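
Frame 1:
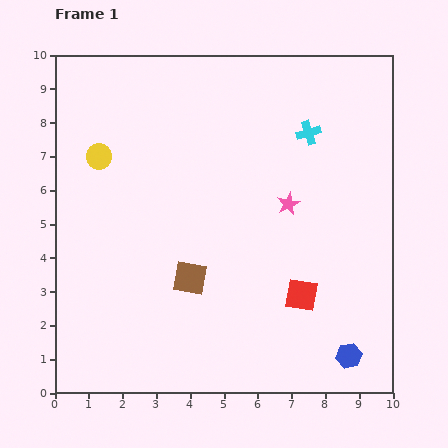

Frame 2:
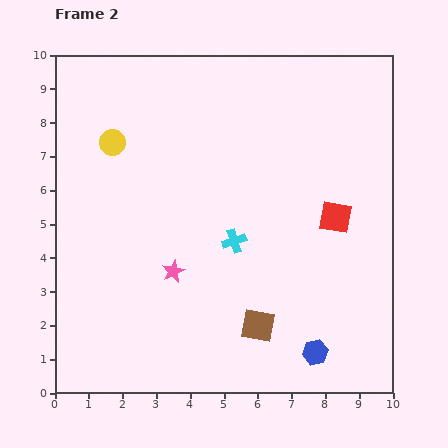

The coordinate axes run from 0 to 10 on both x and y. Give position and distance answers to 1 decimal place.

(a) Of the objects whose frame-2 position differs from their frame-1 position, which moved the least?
the yellow circle

(moved 0.6)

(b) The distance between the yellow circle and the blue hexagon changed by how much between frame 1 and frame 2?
-0.9

Distance in frame 1: 9.5. Distance in frame 2: 8.6.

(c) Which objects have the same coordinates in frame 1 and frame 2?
none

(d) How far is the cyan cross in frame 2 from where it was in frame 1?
3.9

The cyan cross moved from (7.5, 7.7) to (5.3, 4.5), a distance of √(2.2² + 3.2²) ≈ 3.9.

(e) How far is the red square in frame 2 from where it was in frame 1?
2.5

The red square moved from (7.3, 2.9) to (8.3, 5.2), a distance of √(1.0² + 2.3²) ≈ 2.5.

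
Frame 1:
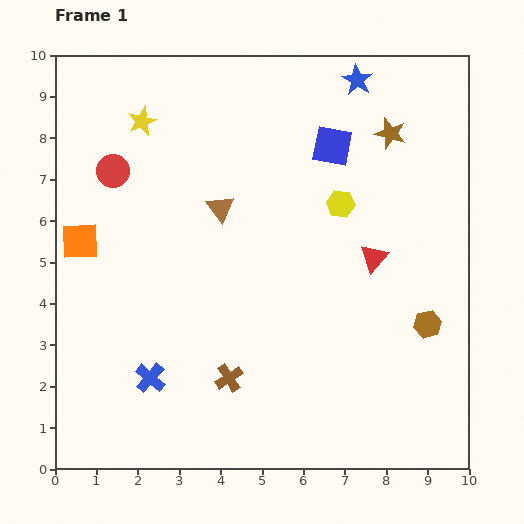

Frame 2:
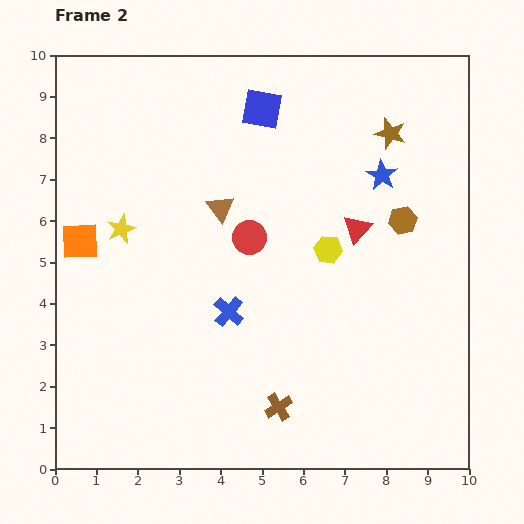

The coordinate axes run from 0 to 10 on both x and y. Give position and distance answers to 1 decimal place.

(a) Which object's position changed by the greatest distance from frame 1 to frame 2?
the red circle

(moved 3.7; next 2.6)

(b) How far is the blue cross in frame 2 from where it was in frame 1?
2.5

The blue cross moved from (2.3, 2.2) to (4.2, 3.8), a distance of √(1.9² + 1.6²) ≈ 2.5.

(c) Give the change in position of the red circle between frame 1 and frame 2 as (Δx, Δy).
(3.3, -1.6)

The red circle was at (1.4, 7.2) in frame 1 and (4.7, 5.6) in frame 2.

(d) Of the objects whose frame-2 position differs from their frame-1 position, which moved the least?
the red triangle

(moved 0.8)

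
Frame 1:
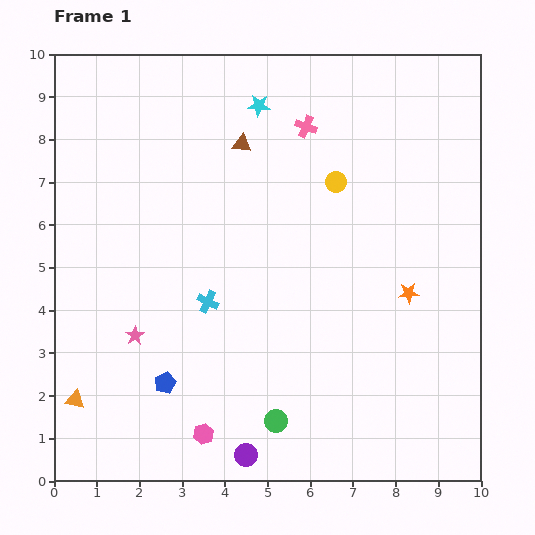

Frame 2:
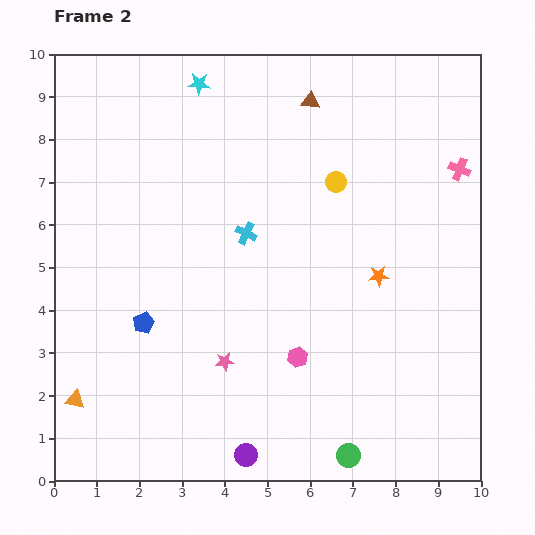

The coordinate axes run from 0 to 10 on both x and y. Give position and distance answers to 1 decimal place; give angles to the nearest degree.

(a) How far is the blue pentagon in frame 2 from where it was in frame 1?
1.5

The blue pentagon moved from (2.6, 2.3) to (2.1, 3.7), a distance of √(0.5² + 1.4²) ≈ 1.5.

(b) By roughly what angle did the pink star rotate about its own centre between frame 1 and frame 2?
27° clockwise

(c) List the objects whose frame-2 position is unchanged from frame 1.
the yellow circle, the orange triangle, the purple circle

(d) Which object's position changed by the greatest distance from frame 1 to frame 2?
the pink cross

(moved 3.7; next 2.8)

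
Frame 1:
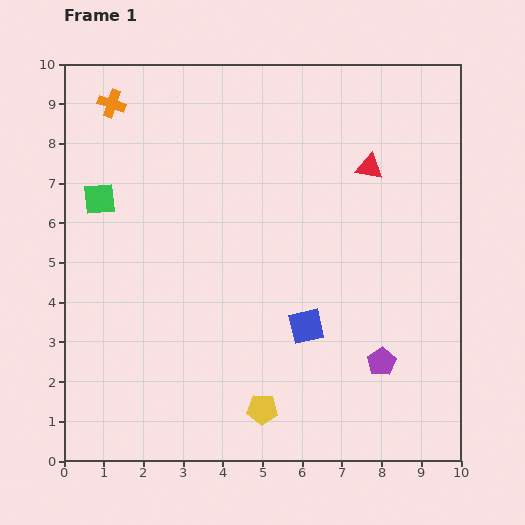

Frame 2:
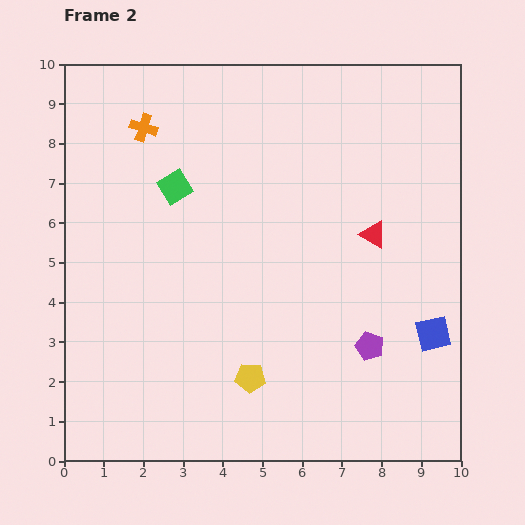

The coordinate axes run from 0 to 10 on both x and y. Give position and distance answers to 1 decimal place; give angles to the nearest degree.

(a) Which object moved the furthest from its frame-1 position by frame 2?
the blue square

(moved 3.2; next 1.9)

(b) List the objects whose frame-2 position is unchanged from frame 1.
none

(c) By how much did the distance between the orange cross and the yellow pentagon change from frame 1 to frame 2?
-1.7

Distance in frame 1: 8.6. Distance in frame 2: 6.9.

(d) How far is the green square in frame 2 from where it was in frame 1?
1.9

The green square moved from (0.9, 6.6) to (2.8, 6.9), a distance of √(1.9² + 0.3²) ≈ 1.9.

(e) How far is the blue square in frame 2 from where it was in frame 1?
3.2

The blue square moved from (6.1, 3.4) to (9.3, 3.2), a distance of √(3.2² + 0.2²) ≈ 3.2.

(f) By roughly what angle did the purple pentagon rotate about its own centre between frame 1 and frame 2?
20° counter-clockwise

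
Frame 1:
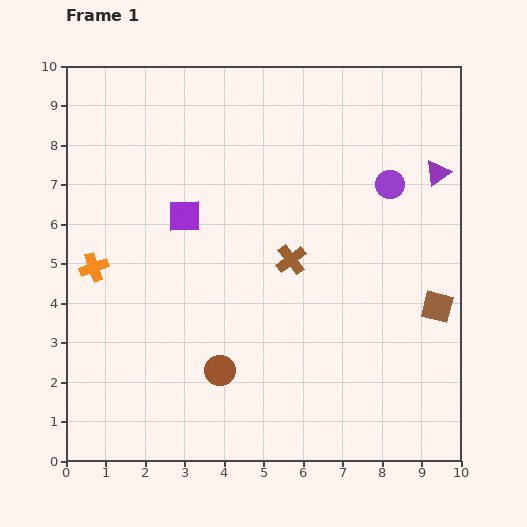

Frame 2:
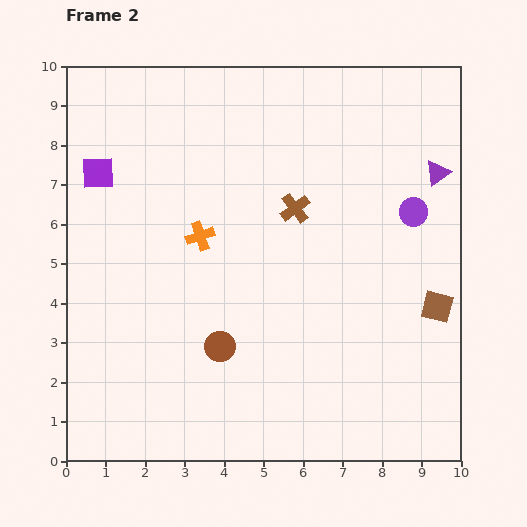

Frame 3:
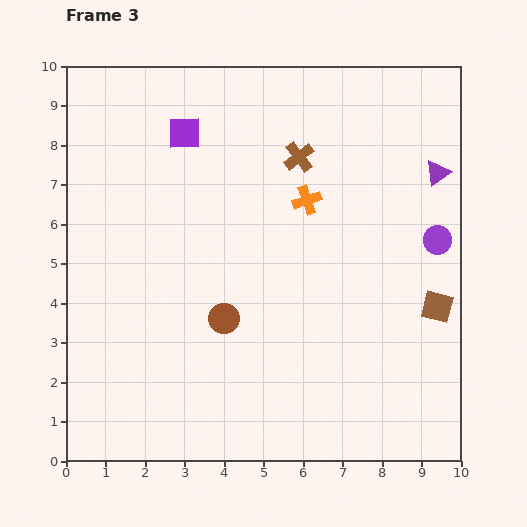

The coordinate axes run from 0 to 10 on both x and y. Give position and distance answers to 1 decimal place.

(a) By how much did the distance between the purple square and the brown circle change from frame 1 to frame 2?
+1.4

Distance in frame 1: 4.0. Distance in frame 2: 5.4.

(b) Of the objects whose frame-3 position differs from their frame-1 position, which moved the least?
the brown circle

(moved 1.3)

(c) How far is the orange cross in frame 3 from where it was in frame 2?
2.8

The orange cross moved from (3.4, 5.7) to (6.1, 6.6), a distance of √(2.7² + 0.9²) ≈ 2.8.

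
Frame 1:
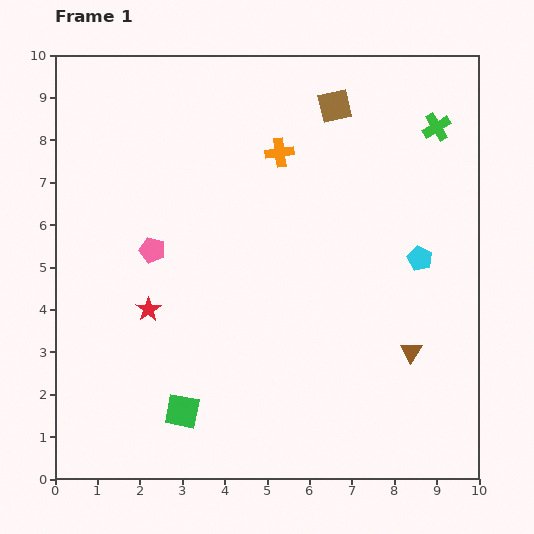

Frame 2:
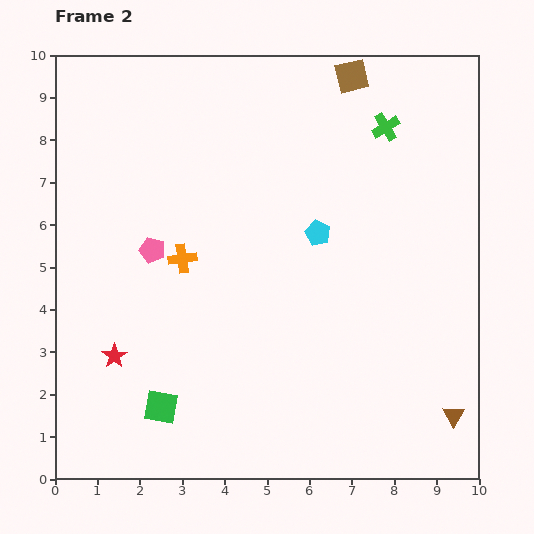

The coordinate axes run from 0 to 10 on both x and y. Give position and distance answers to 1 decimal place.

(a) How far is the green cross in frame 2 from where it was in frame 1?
1.2

The green cross moved from (9.0, 8.3) to (7.8, 8.3), a distance of √(1.2² + 0.0²) ≈ 1.2.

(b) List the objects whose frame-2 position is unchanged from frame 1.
the pink pentagon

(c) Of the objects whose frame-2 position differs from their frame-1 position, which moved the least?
the green square

(moved 0.5)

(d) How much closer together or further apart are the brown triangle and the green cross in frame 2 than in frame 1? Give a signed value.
+1.7

Distance in frame 1: 5.3. Distance in frame 2: 7.0.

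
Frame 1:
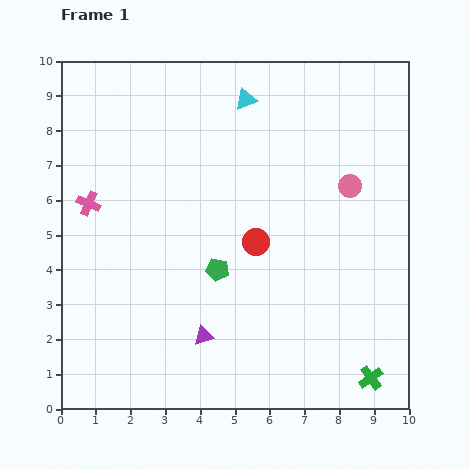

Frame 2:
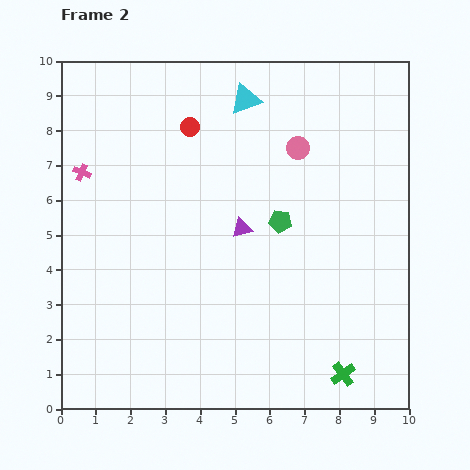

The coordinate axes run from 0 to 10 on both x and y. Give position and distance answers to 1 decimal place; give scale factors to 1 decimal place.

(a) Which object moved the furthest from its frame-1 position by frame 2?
the red circle

(moved 3.8; next 3.3)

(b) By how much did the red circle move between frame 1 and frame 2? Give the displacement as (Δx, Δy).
(-1.9, 3.3)

The red circle was at (5.6, 4.8) in frame 1 and (3.7, 8.1) in frame 2.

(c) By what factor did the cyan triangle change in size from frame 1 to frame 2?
1.4×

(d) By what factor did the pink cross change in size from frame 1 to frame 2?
0.7×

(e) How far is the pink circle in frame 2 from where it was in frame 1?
1.9

The pink circle moved from (8.3, 6.4) to (6.8, 7.5), a distance of √(1.5² + 1.1²) ≈ 1.9.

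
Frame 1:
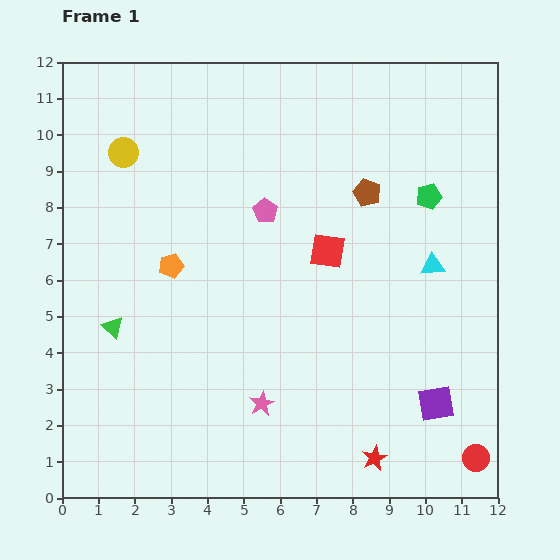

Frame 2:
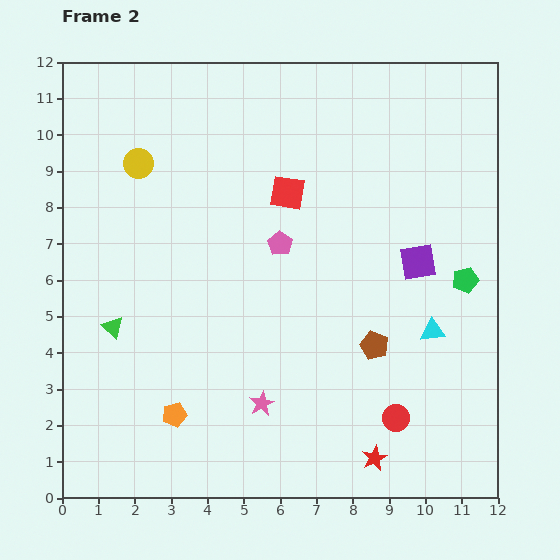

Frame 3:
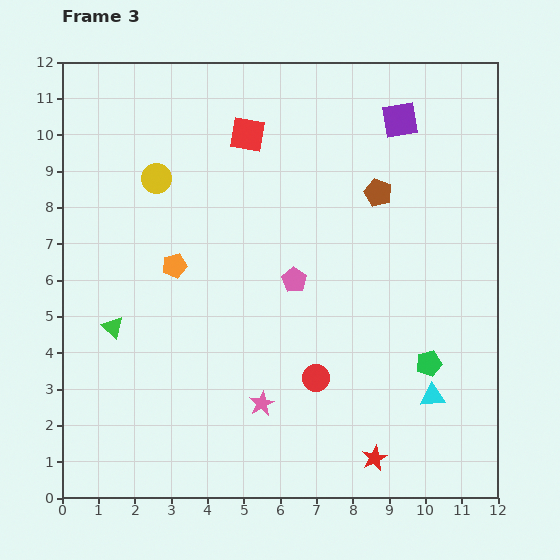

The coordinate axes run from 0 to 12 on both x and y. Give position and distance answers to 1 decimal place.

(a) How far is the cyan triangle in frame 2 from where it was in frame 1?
1.8

The cyan triangle moved from (10.2, 6.4) to (10.2, 4.6), a distance of √(0.0² + 1.8²) ≈ 1.8.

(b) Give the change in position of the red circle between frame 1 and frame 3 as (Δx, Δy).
(-4.4, 2.2)

The red circle was at (11.4, 1.1) in frame 1 and (7.0, 3.3) in frame 3.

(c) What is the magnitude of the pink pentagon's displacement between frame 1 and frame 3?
2.1

The pink pentagon moved from (5.6, 7.9) to (6.4, 6.0), a distance of √(0.8² + 1.9²) ≈ 2.1.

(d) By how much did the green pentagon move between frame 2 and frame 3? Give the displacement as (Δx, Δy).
(-1.0, -2.3)

The green pentagon was at (11.1, 6.0) in frame 2 and (10.1, 3.7) in frame 3.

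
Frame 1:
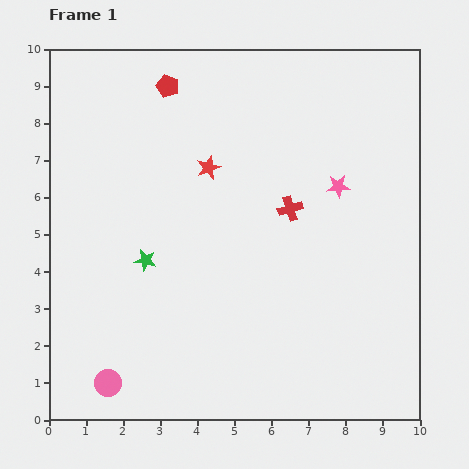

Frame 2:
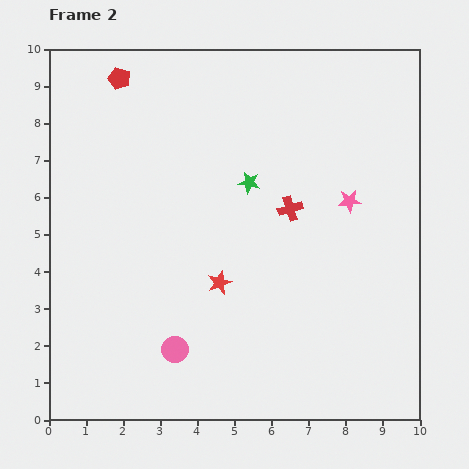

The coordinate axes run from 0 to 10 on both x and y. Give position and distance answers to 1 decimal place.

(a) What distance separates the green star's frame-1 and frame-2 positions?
3.5

The green star moved from (2.6, 4.3) to (5.4, 6.4), a distance of √(2.8² + 2.1²) ≈ 3.5.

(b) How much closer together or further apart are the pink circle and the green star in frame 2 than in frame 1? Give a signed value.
+1.5

Distance in frame 1: 3.4. Distance in frame 2: 4.9.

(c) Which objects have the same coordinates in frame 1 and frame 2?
the red cross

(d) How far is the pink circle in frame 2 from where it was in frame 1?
2.0

The pink circle moved from (1.6, 1.0) to (3.4, 1.9), a distance of √(1.8² + 0.9²) ≈ 2.0.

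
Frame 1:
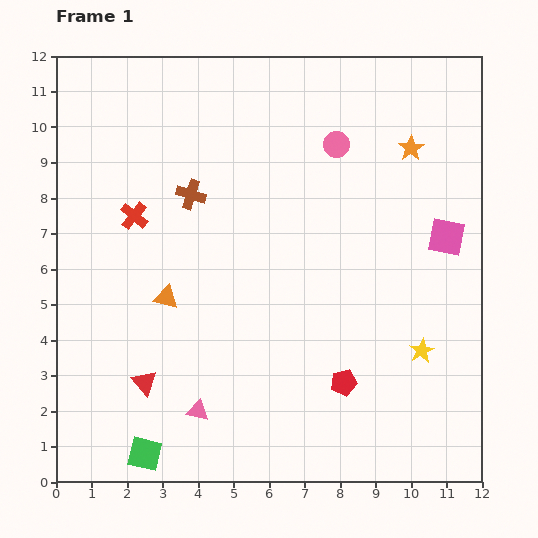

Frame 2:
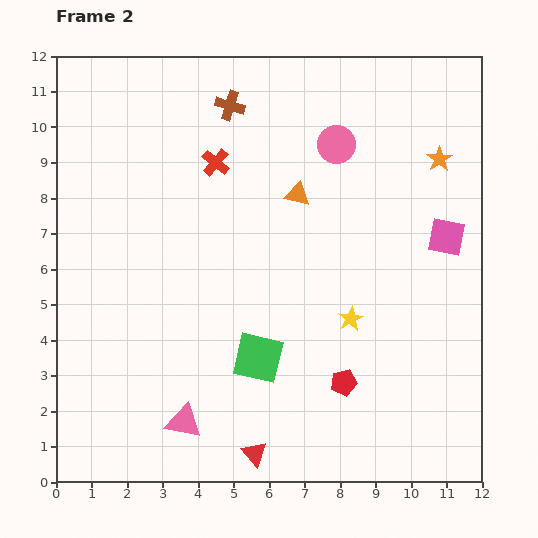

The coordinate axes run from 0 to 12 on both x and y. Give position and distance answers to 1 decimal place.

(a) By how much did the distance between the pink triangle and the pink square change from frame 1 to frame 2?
+0.5

Distance in frame 1: 8.5. Distance in frame 2: 9.0.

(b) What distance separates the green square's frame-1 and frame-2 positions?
4.2

The green square moved from (2.5, 0.8) to (5.7, 3.5), a distance of √(3.2² + 2.7²) ≈ 4.2.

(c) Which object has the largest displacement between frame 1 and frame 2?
the orange triangle

(moved 4.7; next 4.2)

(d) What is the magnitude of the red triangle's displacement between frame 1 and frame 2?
3.7

The red triangle moved from (2.5, 2.8) to (5.6, 0.8), a distance of √(3.1² + 2.0²) ≈ 3.7.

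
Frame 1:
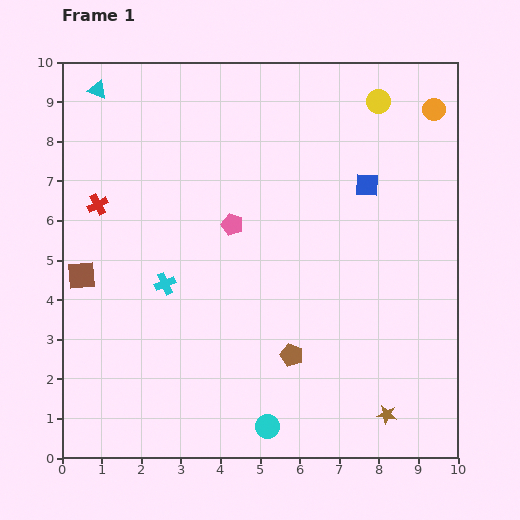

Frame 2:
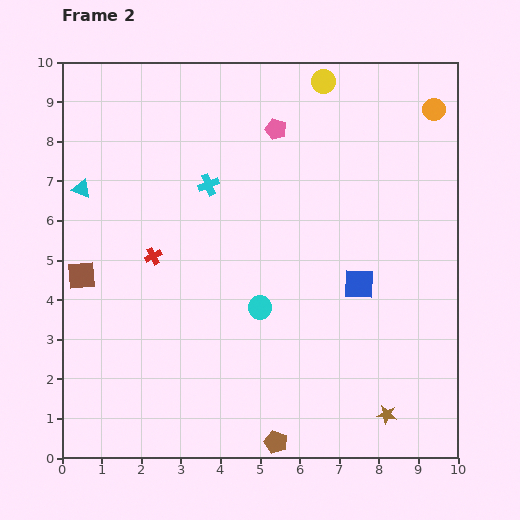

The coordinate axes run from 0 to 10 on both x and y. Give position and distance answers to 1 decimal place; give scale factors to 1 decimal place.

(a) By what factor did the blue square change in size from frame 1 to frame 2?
1.3×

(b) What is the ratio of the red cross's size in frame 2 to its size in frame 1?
0.8×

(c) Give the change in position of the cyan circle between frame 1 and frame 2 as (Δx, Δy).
(-0.2, 3.0)

The cyan circle was at (5.2, 0.8) in frame 1 and (5.0, 3.8) in frame 2.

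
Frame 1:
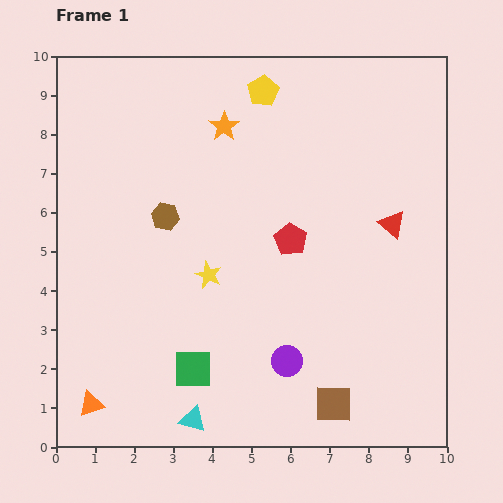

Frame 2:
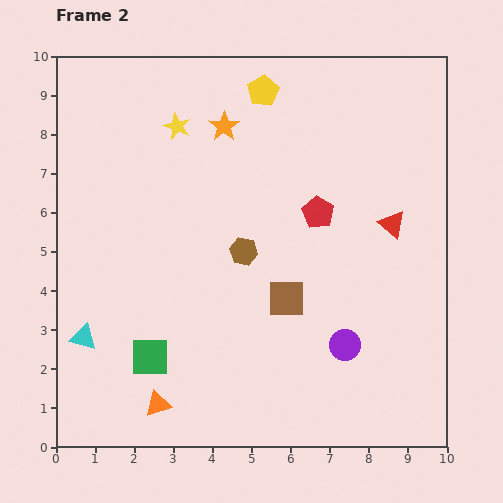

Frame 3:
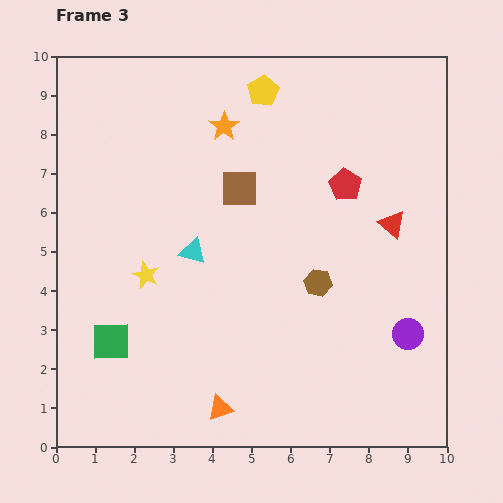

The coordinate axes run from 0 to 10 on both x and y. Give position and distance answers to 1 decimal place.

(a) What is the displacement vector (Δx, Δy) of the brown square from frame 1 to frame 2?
(-1.2, 2.7)

The brown square was at (7.1, 1.1) in frame 1 and (5.9, 3.8) in frame 2.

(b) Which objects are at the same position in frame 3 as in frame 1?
the red triangle, the yellow pentagon, the orange star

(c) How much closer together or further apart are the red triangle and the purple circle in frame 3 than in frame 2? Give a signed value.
-0.5

Distance in frame 2: 3.3. Distance in frame 3: 2.8.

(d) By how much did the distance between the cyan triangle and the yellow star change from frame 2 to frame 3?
-4.6

Distance in frame 2: 5.9. Distance in frame 3: 1.3.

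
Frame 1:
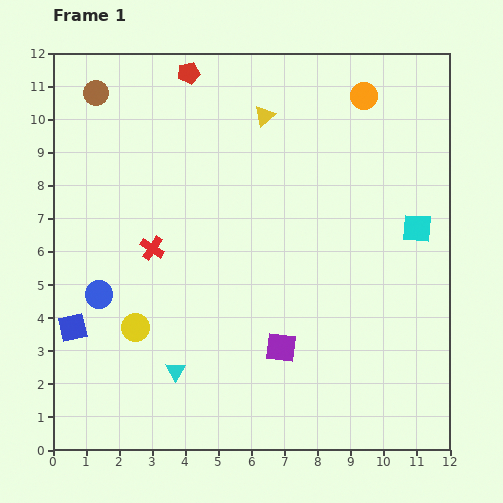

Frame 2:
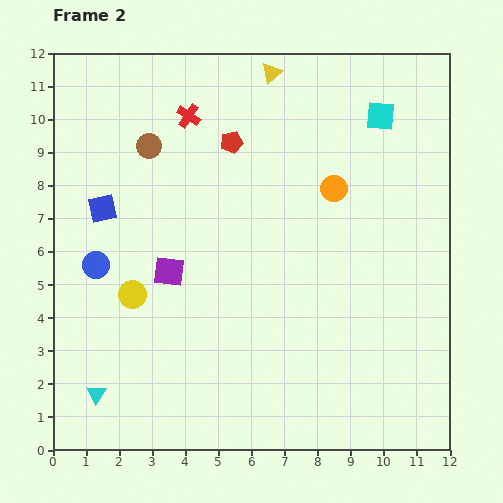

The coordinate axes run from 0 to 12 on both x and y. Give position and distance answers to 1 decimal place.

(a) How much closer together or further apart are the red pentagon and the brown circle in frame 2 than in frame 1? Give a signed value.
-0.4

Distance in frame 1: 2.9. Distance in frame 2: 2.5.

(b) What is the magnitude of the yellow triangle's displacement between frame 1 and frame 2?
1.3

The yellow triangle moved from (6.4, 10.1) to (6.6, 11.4), a distance of √(0.2² + 1.3²) ≈ 1.3.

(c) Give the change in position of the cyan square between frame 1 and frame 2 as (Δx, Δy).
(-1.1, 3.4)

The cyan square was at (11.0, 6.7) in frame 1 and (9.9, 10.1) in frame 2.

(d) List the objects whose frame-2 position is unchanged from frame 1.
none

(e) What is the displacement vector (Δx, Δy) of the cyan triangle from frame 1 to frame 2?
(-2.4, -0.7)

The cyan triangle was at (3.7, 2.4) in frame 1 and (1.3, 1.7) in frame 2.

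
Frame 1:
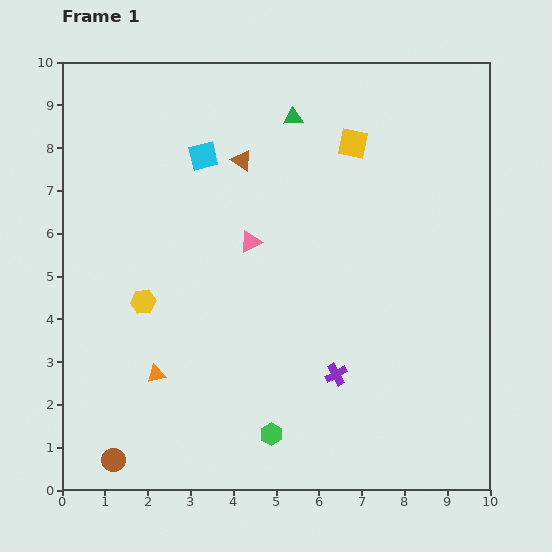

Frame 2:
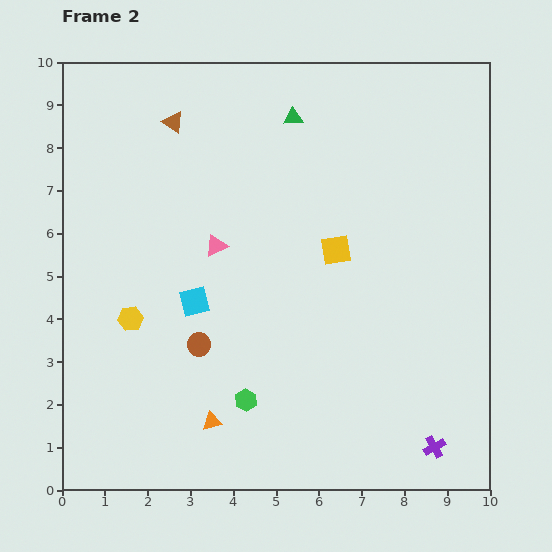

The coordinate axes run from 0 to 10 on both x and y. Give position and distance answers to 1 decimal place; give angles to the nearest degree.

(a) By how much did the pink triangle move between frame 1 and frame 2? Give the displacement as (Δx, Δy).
(-0.8, -0.1)

The pink triangle was at (4.4, 5.8) in frame 1 and (3.6, 5.7) in frame 2.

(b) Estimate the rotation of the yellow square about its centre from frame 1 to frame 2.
20° counter-clockwise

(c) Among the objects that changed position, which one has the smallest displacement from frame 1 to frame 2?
the yellow hexagon

(moved 0.5)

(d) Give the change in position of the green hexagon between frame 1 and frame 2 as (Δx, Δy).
(-0.6, 0.8)

The green hexagon was at (4.9, 1.3) in frame 1 and (4.3, 2.1) in frame 2.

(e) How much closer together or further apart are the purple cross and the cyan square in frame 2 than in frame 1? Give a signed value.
+0.6

Distance in frame 1: 6.0. Distance in frame 2: 6.6.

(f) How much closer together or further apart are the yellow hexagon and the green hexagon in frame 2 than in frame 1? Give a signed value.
-1.0

Distance in frame 1: 4.3. Distance in frame 2: 3.3.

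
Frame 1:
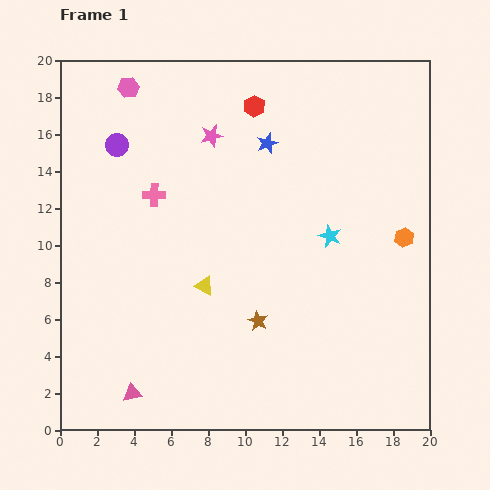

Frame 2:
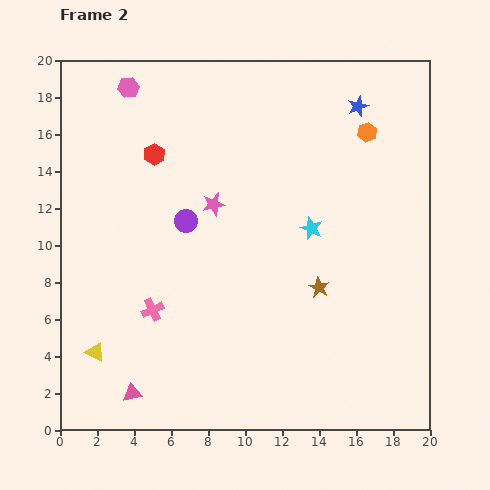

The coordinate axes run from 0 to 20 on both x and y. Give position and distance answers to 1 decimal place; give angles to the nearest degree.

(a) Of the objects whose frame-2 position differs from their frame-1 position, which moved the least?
the cyan star

(moved 1.1)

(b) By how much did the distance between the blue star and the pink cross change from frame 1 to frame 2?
+8.9

Distance in frame 1: 6.7. Distance in frame 2: 15.6.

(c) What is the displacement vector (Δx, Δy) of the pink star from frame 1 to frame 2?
(0.1, -3.7)

The pink star was at (8.2, 15.9) in frame 1 and (8.3, 12.2) in frame 2.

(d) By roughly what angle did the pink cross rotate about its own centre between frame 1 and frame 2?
26° counter-clockwise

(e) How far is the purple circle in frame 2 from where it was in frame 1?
5.5

The purple circle moved from (3.1, 15.4) to (6.8, 11.3), a distance of √(3.7² + 4.1²) ≈ 5.5.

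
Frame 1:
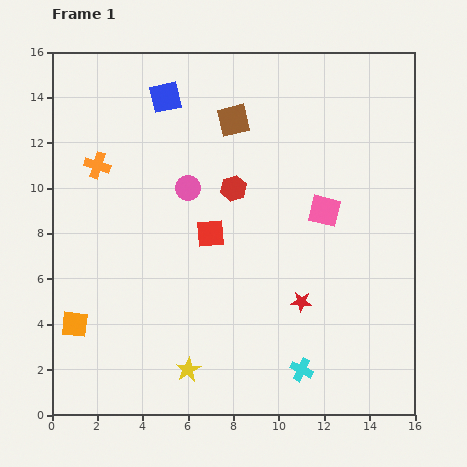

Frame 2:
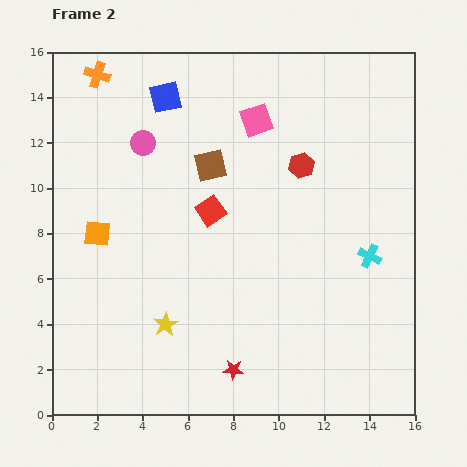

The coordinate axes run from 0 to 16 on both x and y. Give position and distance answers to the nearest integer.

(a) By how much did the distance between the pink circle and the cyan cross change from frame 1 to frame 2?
+2

Distance in frame 1: 9. Distance in frame 2: 11.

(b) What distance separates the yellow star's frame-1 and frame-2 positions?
2

The yellow star moved from (6, 2) to (5, 4), a distance of √(1² + 2²) ≈ 2.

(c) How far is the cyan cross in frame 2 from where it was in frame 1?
6

The cyan cross moved from (11, 2) to (14, 7), a distance of √(3² + 5²) ≈ 6.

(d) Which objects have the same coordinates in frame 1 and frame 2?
the blue square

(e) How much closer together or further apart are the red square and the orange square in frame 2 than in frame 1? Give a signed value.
-2

Distance in frame 1: 7. Distance in frame 2: 5.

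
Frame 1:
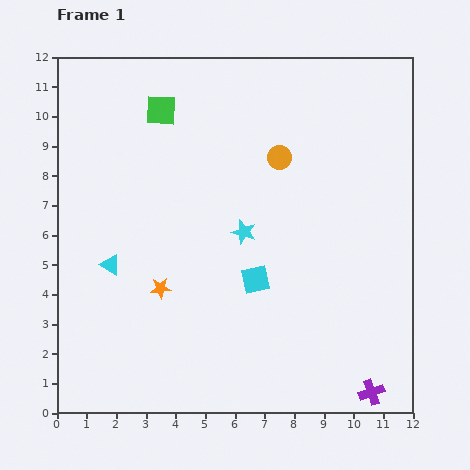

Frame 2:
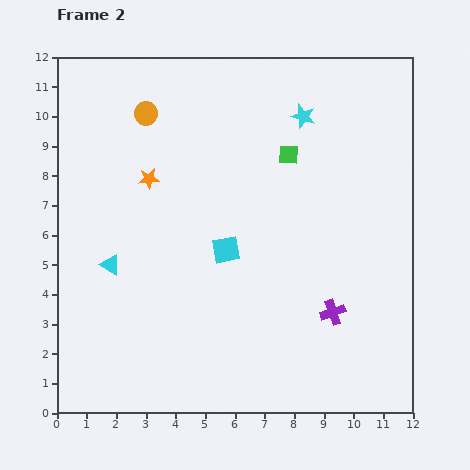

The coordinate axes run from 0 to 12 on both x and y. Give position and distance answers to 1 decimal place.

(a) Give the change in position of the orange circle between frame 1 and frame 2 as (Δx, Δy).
(-4.5, 1.5)

The orange circle was at (7.5, 8.6) in frame 1 and (3.0, 10.1) in frame 2.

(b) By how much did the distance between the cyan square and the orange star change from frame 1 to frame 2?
+0.3

Distance in frame 1: 3.2. Distance in frame 2: 3.5.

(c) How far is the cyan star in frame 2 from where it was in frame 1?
4.4

The cyan star moved from (6.3, 6.1) to (8.3, 10.0), a distance of √(2.0² + 3.9²) ≈ 4.4.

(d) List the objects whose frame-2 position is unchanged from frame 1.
the cyan triangle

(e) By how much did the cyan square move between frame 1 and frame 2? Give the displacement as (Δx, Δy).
(-1.0, 1.0)

The cyan square was at (6.7, 4.5) in frame 1 and (5.7, 5.5) in frame 2.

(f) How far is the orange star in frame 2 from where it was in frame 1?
3.7

The orange star moved from (3.5, 4.2) to (3.1, 7.9), a distance of √(0.4² + 3.7²) ≈ 3.7.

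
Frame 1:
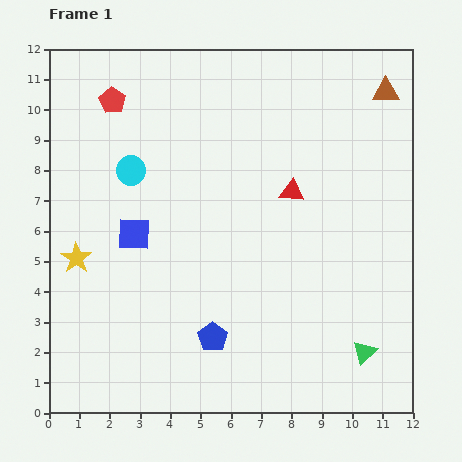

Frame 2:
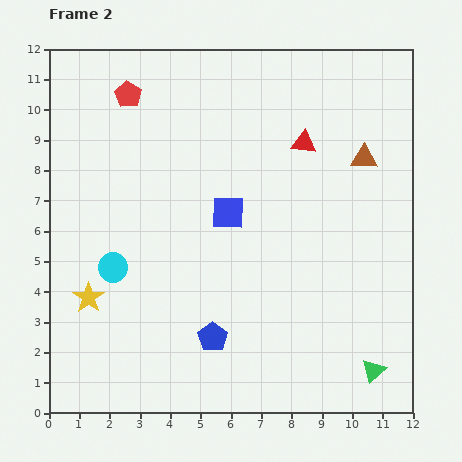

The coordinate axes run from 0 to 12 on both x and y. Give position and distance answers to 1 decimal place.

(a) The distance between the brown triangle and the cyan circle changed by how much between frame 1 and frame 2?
+0.2

Distance in frame 1: 8.8. Distance in frame 2: 9.0.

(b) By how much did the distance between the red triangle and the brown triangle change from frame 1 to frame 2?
-2.4

Distance in frame 1: 4.5. Distance in frame 2: 2.1.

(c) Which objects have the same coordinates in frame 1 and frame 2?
the blue pentagon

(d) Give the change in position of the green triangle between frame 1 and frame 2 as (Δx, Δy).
(0.3, -0.6)

The green triangle was at (10.4, 2.0) in frame 1 and (10.7, 1.4) in frame 2.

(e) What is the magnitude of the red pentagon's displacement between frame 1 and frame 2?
0.5

The red pentagon moved from (2.1, 10.3) to (2.6, 10.5), a distance of √(0.5² + 0.2²) ≈ 0.5.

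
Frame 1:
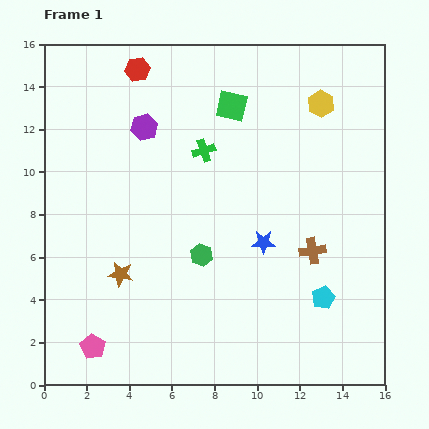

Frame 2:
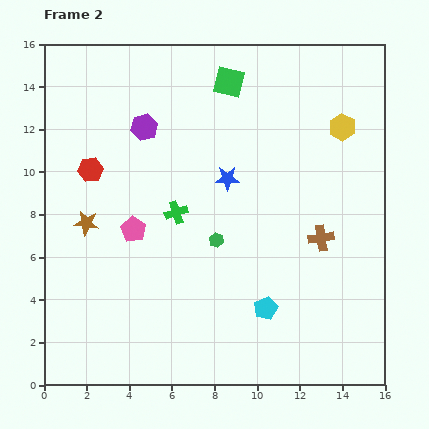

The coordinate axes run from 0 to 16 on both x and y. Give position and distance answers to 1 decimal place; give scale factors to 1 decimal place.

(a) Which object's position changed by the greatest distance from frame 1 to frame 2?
the pink pentagon

(moved 5.8; next 5.2)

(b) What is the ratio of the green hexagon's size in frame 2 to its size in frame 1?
0.6×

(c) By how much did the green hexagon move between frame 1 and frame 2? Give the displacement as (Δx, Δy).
(0.7, 0.7)

The green hexagon was at (7.4, 6.1) in frame 1 and (8.1, 6.8) in frame 2.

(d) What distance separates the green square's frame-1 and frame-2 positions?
1.1

The green square moved from (8.8, 13.1) to (8.7, 14.2), a distance of √(0.1² + 1.1²) ≈ 1.1.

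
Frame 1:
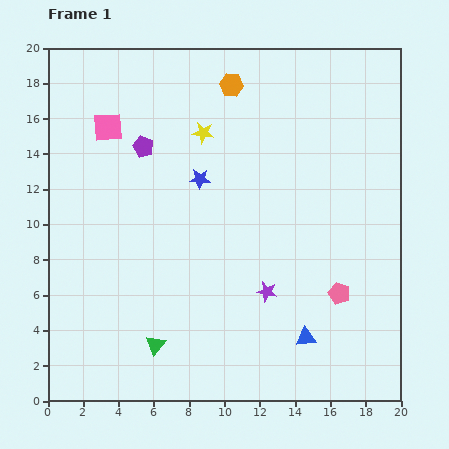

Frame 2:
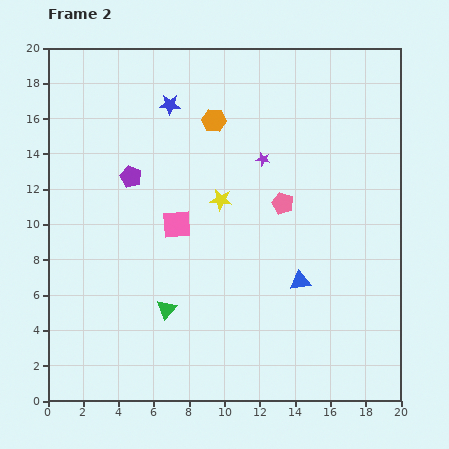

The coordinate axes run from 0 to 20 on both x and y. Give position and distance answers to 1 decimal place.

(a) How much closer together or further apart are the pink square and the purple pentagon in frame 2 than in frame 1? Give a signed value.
+1.4

Distance in frame 1: 2.3. Distance in frame 2: 3.7.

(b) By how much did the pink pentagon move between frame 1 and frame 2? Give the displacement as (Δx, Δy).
(-3.2, 5.1)

The pink pentagon was at (16.5, 6.1) in frame 1 and (13.3, 11.2) in frame 2.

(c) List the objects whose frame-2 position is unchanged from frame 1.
none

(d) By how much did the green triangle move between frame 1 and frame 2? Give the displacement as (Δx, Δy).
(0.6, 2.0)

The green triangle was at (6.1, 3.2) in frame 1 and (6.7, 5.2) in frame 2.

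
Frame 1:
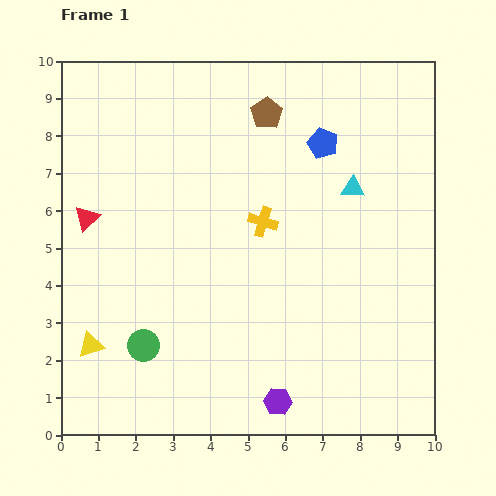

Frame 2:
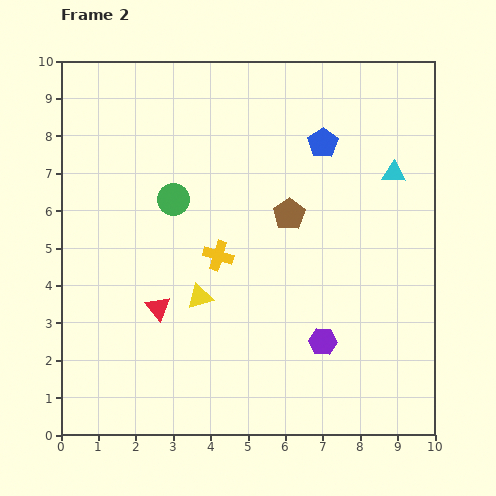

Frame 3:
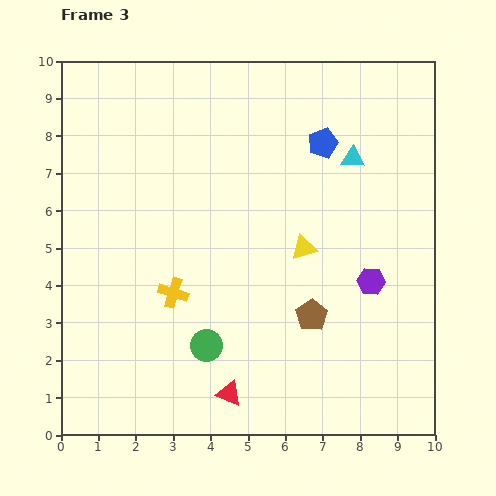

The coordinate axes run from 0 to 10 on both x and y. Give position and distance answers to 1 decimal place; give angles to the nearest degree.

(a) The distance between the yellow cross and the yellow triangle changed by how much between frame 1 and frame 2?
-4.5

Distance in frame 1: 5.7. Distance in frame 2: 1.2.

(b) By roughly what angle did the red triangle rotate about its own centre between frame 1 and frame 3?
55° counter-clockwise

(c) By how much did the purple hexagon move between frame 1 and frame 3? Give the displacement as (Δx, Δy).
(2.5, 3.2)

The purple hexagon was at (5.8, 0.9) in frame 1 and (8.3, 4.1) in frame 3.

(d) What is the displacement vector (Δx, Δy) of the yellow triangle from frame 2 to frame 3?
(2.8, 1.3)

The yellow triangle was at (3.7, 3.7) in frame 2 and (6.5, 5.0) in frame 3.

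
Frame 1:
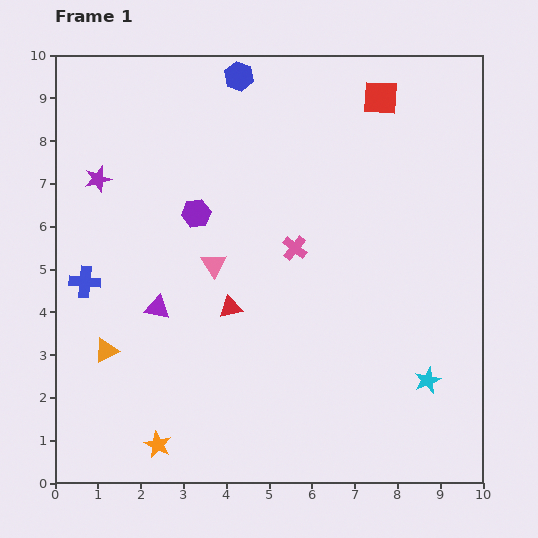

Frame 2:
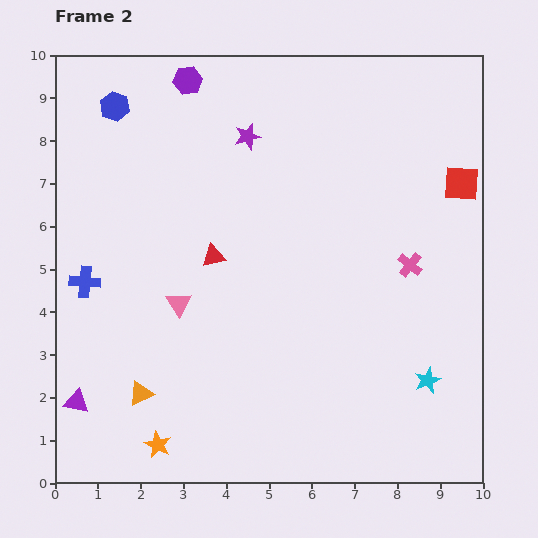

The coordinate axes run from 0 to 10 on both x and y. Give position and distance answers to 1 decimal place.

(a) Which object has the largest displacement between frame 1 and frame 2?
the purple star

(moved 3.6; next 3.1)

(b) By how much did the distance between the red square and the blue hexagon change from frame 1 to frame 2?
+5.0

Distance in frame 1: 3.3. Distance in frame 2: 8.3.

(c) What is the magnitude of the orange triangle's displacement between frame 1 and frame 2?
1.3

The orange triangle moved from (1.2, 3.1) to (2.0, 2.1), a distance of √(0.8² + 1.0²) ≈ 1.3.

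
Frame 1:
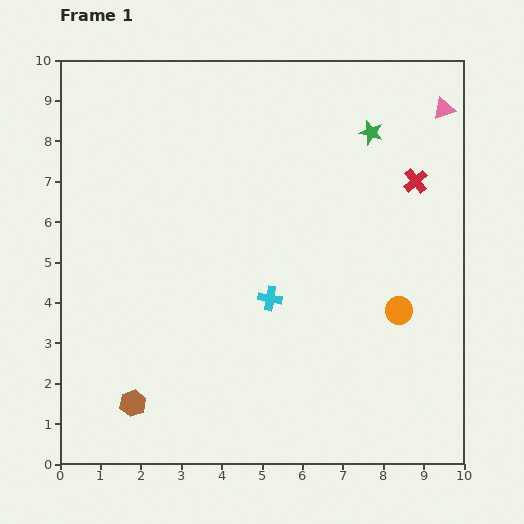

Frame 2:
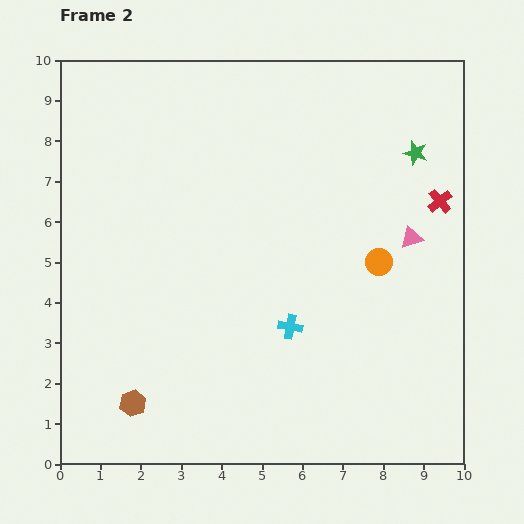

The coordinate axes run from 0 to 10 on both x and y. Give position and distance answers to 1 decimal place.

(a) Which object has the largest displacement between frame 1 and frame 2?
the pink triangle

(moved 3.3; next 1.3)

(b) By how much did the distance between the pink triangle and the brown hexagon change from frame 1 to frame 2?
-2.6

Distance in frame 1: 10.6. Distance in frame 2: 8.0.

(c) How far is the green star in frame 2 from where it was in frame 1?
1.2

The green star moved from (7.7, 8.2) to (8.8, 7.7), a distance of √(1.1² + 0.5²) ≈ 1.2.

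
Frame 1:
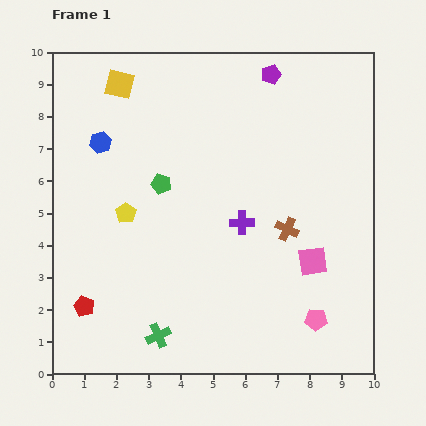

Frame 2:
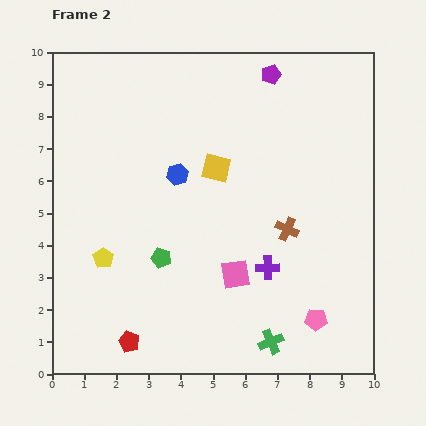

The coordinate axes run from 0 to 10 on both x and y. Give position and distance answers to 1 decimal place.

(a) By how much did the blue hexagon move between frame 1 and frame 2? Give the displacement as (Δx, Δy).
(2.4, -1.0)

The blue hexagon was at (1.5, 7.2) in frame 1 and (3.9, 6.2) in frame 2.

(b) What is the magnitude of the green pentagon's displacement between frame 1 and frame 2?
2.3

The green pentagon moved from (3.4, 5.9) to (3.4, 3.6), a distance of √(0.0² + 2.3²) ≈ 2.3.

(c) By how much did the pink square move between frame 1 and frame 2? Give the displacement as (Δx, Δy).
(-2.4, -0.4)

The pink square was at (8.1, 3.5) in frame 1 and (5.7, 3.1) in frame 2.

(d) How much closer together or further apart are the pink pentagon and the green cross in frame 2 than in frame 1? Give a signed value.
-3.3

Distance in frame 1: 4.9. Distance in frame 2: 1.6.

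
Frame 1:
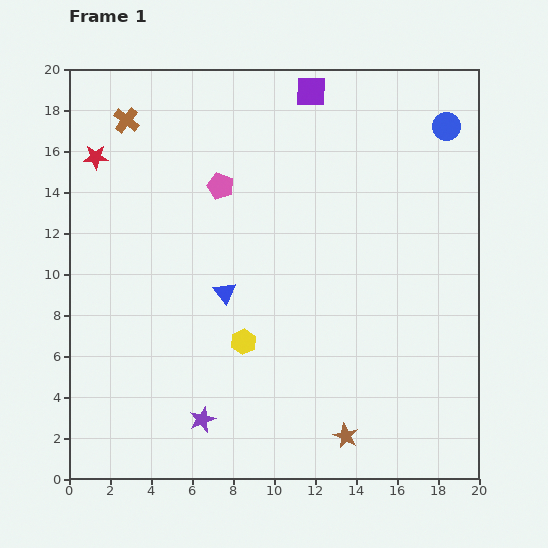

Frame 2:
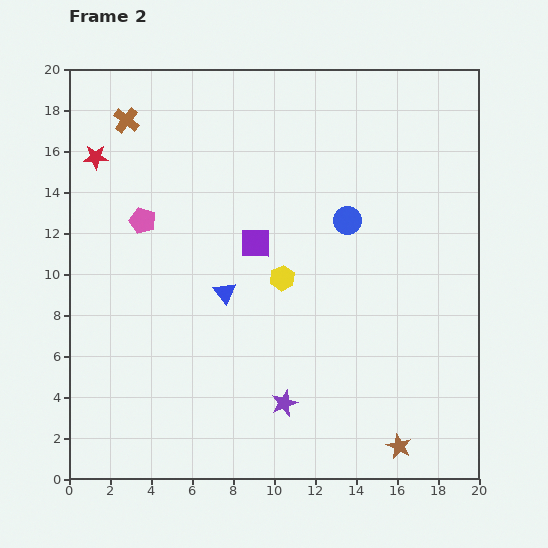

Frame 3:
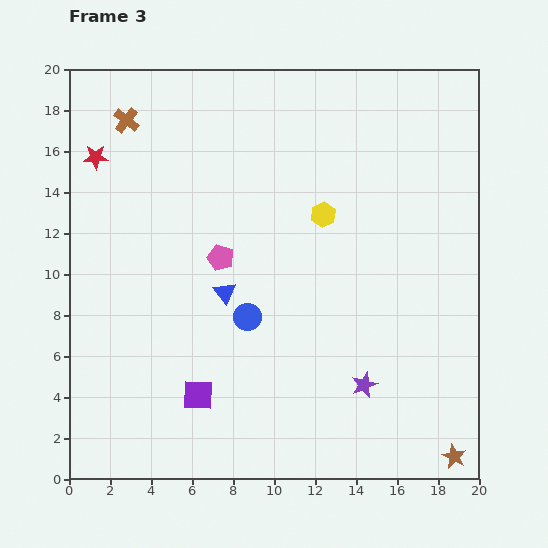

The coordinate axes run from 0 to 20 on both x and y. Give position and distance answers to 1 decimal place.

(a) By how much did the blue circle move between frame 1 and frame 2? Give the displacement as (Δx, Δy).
(-4.8, -4.6)

The blue circle was at (18.4, 17.2) in frame 1 and (13.6, 12.6) in frame 2.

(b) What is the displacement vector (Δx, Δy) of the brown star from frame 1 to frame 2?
(2.6, -0.5)

The brown star was at (13.5, 2.1) in frame 1 and (16.1, 1.6) in frame 2.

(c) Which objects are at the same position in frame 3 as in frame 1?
the red star, the brown cross, the blue triangle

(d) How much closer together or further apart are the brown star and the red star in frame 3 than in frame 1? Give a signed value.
+4.5

Distance in frame 1: 18.3. Distance in frame 3: 22.8.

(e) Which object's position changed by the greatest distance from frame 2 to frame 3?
the purple square

(moved 7.9; next 6.8)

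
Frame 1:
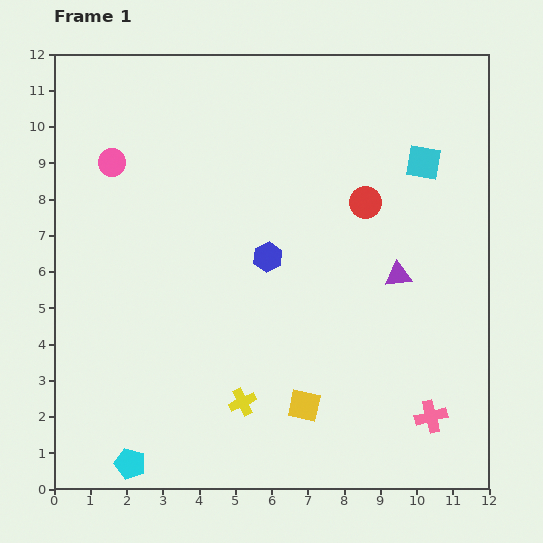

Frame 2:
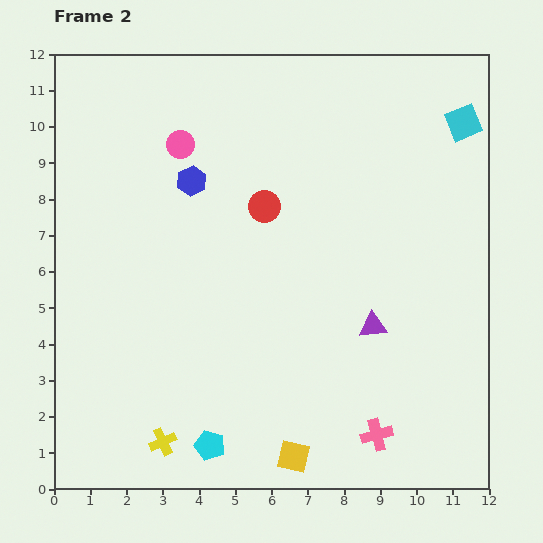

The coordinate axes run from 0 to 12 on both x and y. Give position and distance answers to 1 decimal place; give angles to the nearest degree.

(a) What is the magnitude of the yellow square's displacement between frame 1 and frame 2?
1.4

The yellow square moved from (6.9, 2.3) to (6.6, 0.9), a distance of √(0.3² + 1.4²) ≈ 1.4.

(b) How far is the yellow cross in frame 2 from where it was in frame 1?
2.5

The yellow cross moved from (5.2, 2.4) to (3.0, 1.3), a distance of √(2.2² + 1.1²) ≈ 2.5.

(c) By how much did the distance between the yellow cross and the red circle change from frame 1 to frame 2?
+0.6

Distance in frame 1: 6.5. Distance in frame 2: 7.1.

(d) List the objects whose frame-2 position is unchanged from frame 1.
none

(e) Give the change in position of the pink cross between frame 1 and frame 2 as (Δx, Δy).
(-1.5, -0.5)

The pink cross was at (10.4, 2.0) in frame 1 and (8.9, 1.5) in frame 2.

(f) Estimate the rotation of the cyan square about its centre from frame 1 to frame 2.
32° counter-clockwise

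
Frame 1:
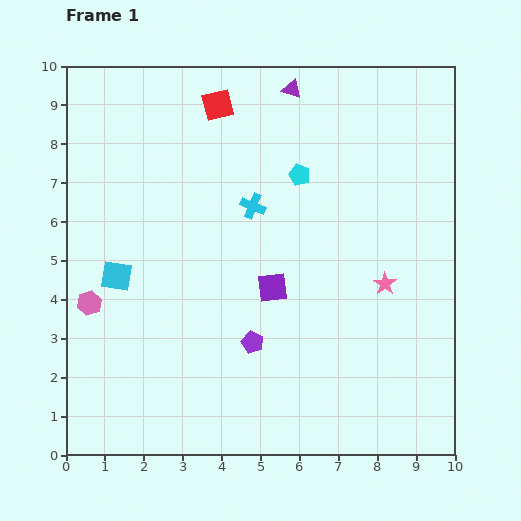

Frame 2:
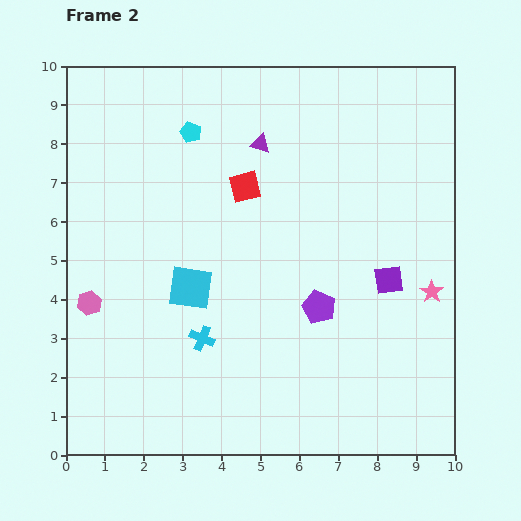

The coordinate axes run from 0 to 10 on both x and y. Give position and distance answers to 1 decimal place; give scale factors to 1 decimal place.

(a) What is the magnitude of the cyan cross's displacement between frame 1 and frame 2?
3.6

The cyan cross moved from (4.8, 6.4) to (3.5, 3.0), a distance of √(1.3² + 3.4²) ≈ 3.6.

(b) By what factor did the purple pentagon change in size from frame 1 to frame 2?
1.5×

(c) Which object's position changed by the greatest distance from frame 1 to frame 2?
the cyan cross

(moved 3.6; next 3.0)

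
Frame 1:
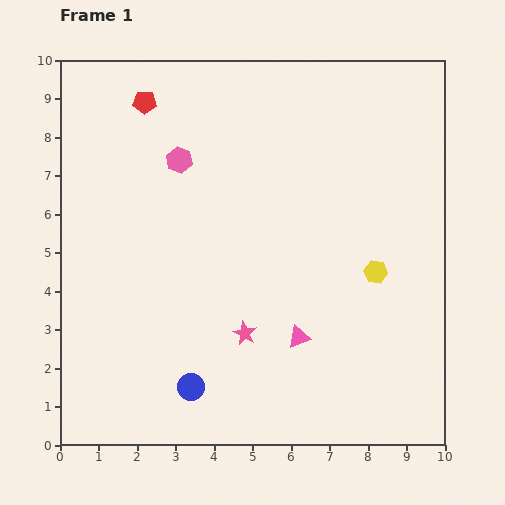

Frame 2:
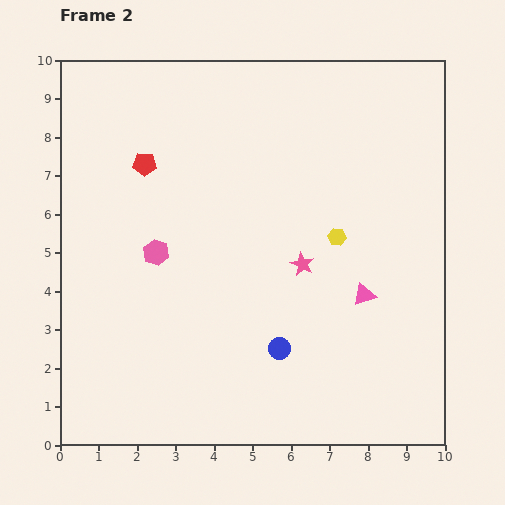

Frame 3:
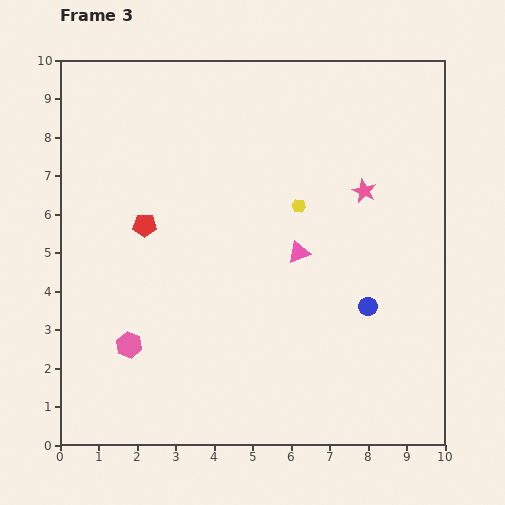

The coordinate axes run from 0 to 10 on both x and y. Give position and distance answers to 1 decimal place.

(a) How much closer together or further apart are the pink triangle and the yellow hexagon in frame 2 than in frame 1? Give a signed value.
-0.9

Distance in frame 1: 2.6. Distance in frame 2: 1.7.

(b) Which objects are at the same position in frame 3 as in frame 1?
none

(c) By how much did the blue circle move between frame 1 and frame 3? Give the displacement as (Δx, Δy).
(4.6, 2.1)

The blue circle was at (3.4, 1.5) in frame 1 and (8.0, 3.6) in frame 3.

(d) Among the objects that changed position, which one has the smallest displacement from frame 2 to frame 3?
the yellow hexagon

(moved 1.3)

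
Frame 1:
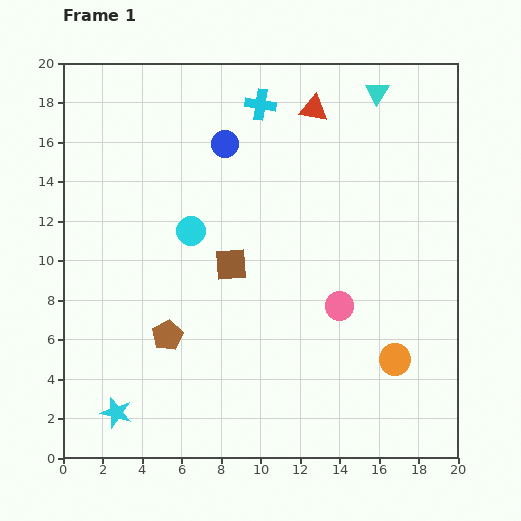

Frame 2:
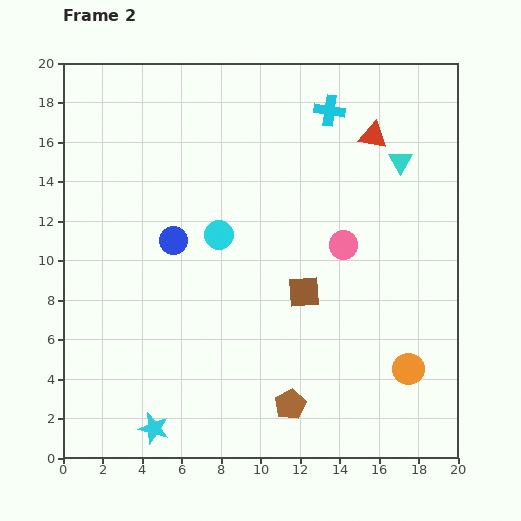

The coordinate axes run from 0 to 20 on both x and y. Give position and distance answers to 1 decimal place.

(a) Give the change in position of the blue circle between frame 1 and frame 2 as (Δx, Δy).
(-2.6, -4.9)

The blue circle was at (8.2, 15.9) in frame 1 and (5.6, 11.0) in frame 2.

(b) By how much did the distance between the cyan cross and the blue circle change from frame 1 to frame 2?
+7.6

Distance in frame 1: 2.7. Distance in frame 2: 10.3.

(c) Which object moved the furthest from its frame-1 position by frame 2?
the brown pentagon

(moved 7.1; next 5.5)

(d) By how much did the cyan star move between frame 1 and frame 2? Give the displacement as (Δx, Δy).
(1.9, -0.8)

The cyan star was at (2.7, 2.3) in frame 1 and (4.6, 1.5) in frame 2.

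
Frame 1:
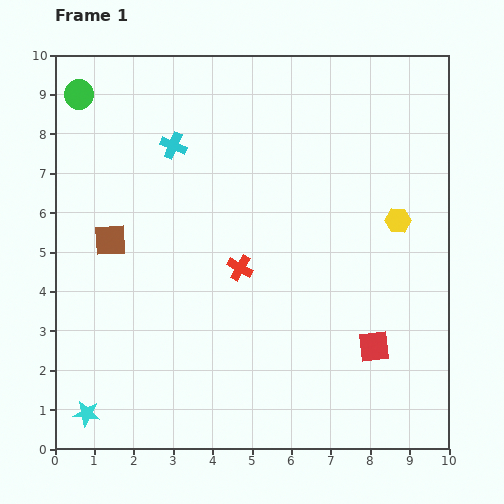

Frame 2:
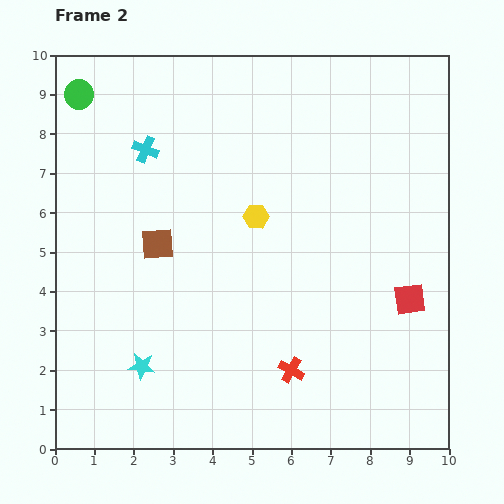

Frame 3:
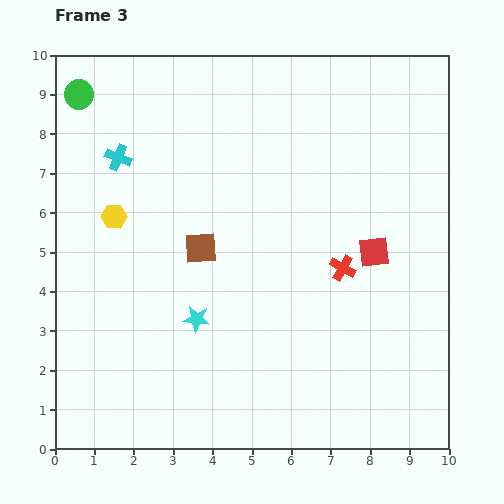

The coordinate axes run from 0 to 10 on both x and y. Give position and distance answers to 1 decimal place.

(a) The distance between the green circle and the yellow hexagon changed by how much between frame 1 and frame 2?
-3.2

Distance in frame 1: 8.7. Distance in frame 2: 5.5.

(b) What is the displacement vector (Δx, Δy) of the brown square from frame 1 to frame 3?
(2.3, -0.2)

The brown square was at (1.4, 5.3) in frame 1 and (3.7, 5.1) in frame 3.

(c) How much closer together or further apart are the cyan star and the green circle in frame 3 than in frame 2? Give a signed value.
-0.7

Distance in frame 2: 7.1. Distance in frame 3: 6.4.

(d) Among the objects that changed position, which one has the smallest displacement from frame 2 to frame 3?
the cyan cross

(moved 0.7)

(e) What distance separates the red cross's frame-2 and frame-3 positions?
2.9

The red cross moved from (6.0, 2.0) to (7.3, 4.6), a distance of √(1.3² + 2.6²) ≈ 2.9.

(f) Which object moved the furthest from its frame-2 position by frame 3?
the yellow hexagon

(moved 3.6; next 2.9)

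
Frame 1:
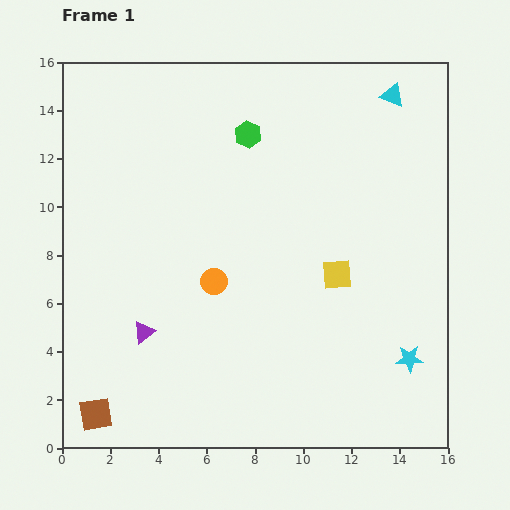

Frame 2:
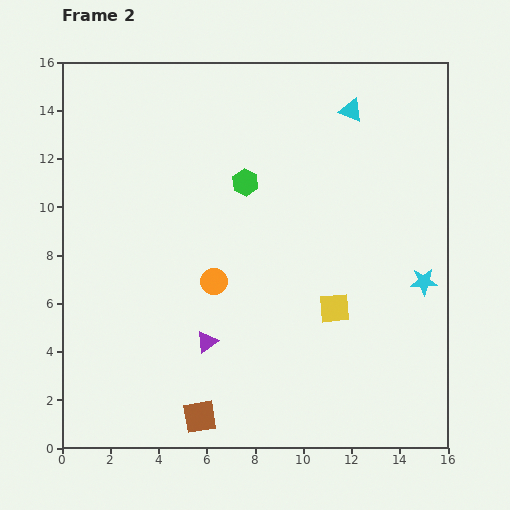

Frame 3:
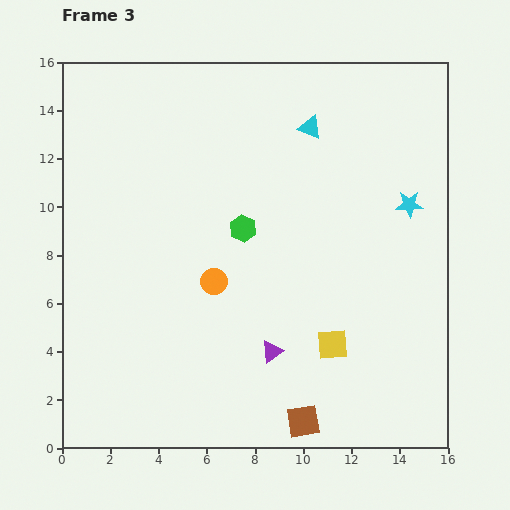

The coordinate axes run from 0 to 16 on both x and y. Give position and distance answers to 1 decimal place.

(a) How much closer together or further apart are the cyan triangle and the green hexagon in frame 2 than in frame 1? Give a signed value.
-0.9

Distance in frame 1: 6.2. Distance in frame 2: 5.3.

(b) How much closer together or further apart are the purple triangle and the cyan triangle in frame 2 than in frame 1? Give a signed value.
-2.9

Distance in frame 1: 14.2. Distance in frame 2: 11.3.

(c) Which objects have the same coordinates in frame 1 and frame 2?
the orange circle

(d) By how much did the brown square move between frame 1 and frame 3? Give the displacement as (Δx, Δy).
(8.6, -0.3)

The brown square was at (1.4, 1.4) in frame 1 and (10.0, 1.1) in frame 3.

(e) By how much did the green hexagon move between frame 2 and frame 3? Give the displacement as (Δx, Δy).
(-0.1, -1.9)

The green hexagon was at (7.6, 11.0) in frame 2 and (7.5, 9.1) in frame 3.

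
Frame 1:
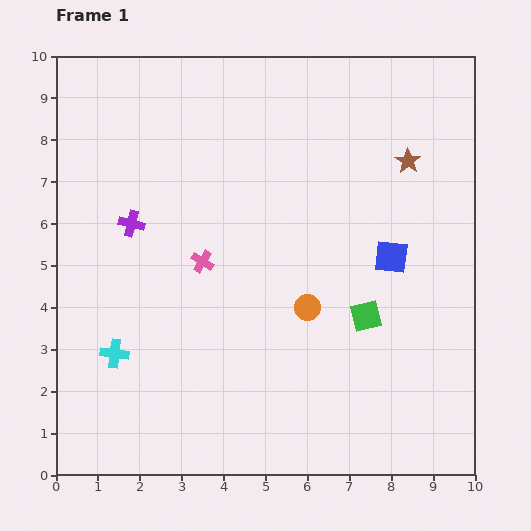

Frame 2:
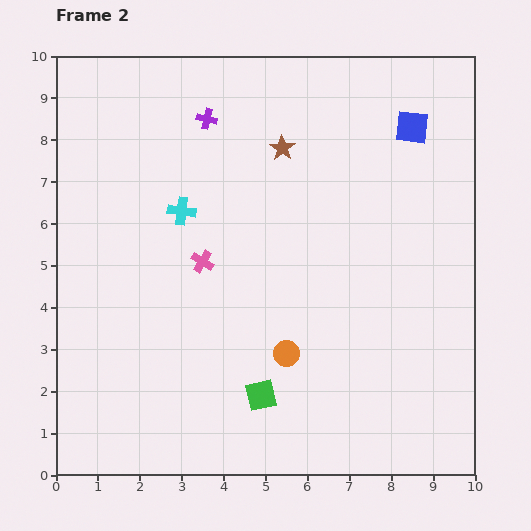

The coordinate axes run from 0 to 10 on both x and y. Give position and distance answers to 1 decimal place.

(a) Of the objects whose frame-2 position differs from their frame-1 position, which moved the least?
the orange circle

(moved 1.2)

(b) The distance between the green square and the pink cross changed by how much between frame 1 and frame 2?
-0.6

Distance in frame 1: 4.1. Distance in frame 2: 3.5.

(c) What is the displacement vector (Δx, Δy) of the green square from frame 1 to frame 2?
(-2.5, -1.9)

The green square was at (7.4, 3.8) in frame 1 and (4.9, 1.9) in frame 2.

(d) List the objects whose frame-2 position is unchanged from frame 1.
the pink cross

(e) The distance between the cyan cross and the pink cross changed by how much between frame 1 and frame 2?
-1.7

Distance in frame 1: 3.0. Distance in frame 2: 1.3.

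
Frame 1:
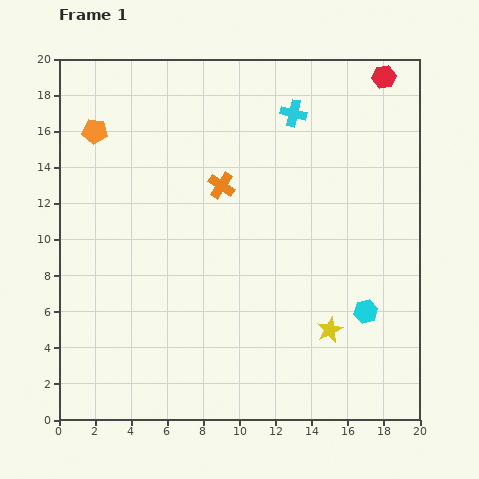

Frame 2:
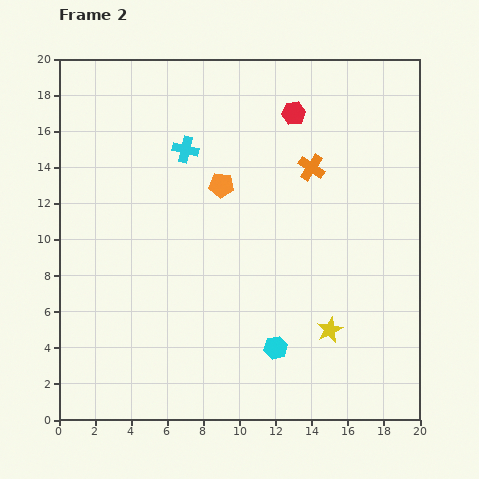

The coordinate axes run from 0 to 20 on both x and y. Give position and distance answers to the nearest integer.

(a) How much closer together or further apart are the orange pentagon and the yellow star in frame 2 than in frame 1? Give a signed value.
-7

Distance in frame 1: 17. Distance in frame 2: 10.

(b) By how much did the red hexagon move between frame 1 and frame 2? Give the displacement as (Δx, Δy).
(-5, -2)

The red hexagon was at (18, 19) in frame 1 and (13, 17) in frame 2.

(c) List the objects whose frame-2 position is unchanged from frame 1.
the yellow star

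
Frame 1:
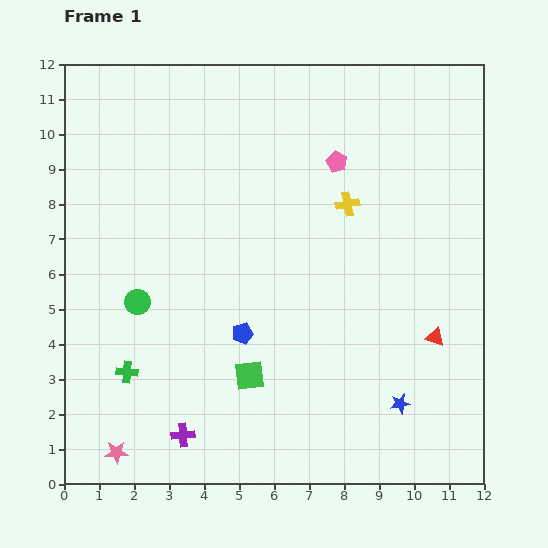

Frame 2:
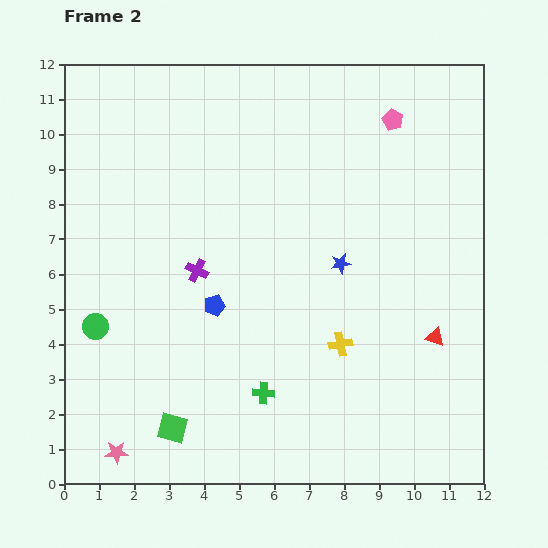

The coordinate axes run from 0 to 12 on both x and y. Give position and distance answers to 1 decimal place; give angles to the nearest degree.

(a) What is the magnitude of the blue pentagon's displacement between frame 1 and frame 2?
1.1

The blue pentagon moved from (5.1, 4.3) to (4.3, 5.1), a distance of √(0.8² + 0.8²) ≈ 1.1.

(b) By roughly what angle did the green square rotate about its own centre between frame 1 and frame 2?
24° clockwise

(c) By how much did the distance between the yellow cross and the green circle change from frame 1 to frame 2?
+0.4

Distance in frame 1: 6.6. Distance in frame 2: 7.0.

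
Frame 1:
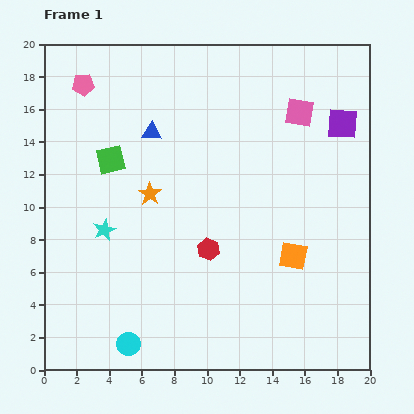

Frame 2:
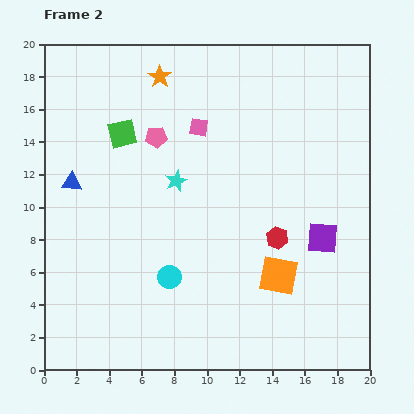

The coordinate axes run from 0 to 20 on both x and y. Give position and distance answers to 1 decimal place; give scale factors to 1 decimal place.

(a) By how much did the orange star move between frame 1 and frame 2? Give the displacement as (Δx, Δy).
(0.6, 7.2)

The orange star was at (6.5, 10.8) in frame 1 and (7.1, 18.0) in frame 2.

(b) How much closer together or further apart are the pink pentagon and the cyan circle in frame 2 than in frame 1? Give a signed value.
-7.5

Distance in frame 1: 16.1. Distance in frame 2: 8.6.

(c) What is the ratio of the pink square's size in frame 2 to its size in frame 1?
0.6×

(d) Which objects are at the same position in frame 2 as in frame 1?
none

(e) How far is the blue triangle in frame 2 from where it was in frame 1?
5.8

The blue triangle moved from (6.6, 14.6) to (1.7, 11.5), a distance of √(4.9² + 3.1²) ≈ 5.8.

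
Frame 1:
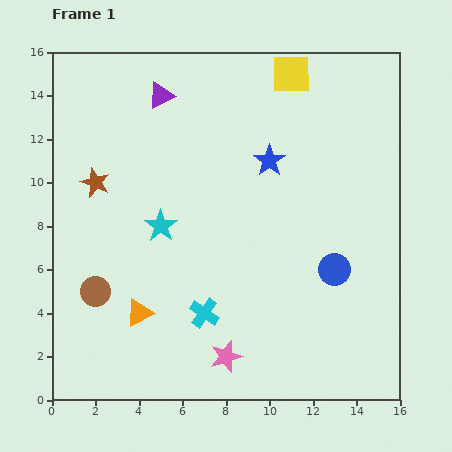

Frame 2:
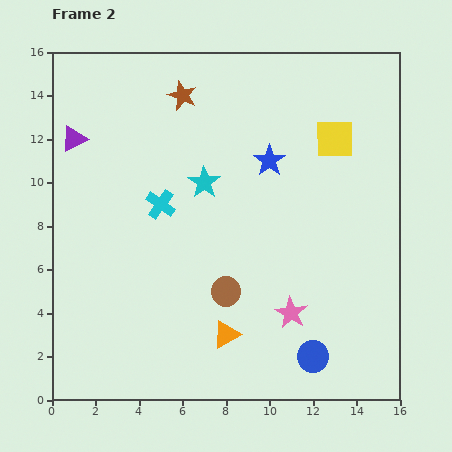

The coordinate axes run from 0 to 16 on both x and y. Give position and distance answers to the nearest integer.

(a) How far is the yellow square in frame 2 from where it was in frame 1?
4

The yellow square moved from (11, 15) to (13, 12), a distance of √(2² + 3²) ≈ 4.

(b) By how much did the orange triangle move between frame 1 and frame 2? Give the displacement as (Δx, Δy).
(4, -1)

The orange triangle was at (4, 4) in frame 1 and (8, 3) in frame 2.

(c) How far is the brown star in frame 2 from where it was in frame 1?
6

The brown star moved from (2, 10) to (6, 14), a distance of √(4² + 4²) ≈ 6.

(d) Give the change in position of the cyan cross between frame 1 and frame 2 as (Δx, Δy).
(-2, 5)

The cyan cross was at (7, 4) in frame 1 and (5, 9) in frame 2.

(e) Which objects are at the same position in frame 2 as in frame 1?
the blue star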